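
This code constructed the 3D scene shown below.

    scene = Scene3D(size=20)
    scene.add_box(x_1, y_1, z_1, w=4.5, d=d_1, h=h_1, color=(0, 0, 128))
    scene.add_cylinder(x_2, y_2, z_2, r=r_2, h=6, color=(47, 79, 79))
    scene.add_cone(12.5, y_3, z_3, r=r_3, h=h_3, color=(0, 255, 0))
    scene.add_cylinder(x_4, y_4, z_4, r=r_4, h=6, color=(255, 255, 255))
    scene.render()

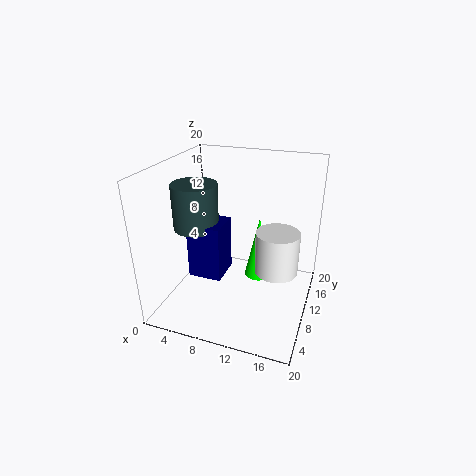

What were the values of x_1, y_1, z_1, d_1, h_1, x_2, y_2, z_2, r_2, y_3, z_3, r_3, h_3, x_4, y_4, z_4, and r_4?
x_1 = 4.5; y_1 = 5.5; z_1 = 5.5; d_1 = 4.5; h_1 = 7.5; x_2 = 5; y_2 = 7.5; z_2 = 12; r_2 = 3; y_3 = 12; z_3 = 3.5; r_3 = 2; h_3 = 9; x_4 = 15.5; y_4 = 10.5; z_4 = 5.5; r_4 = 3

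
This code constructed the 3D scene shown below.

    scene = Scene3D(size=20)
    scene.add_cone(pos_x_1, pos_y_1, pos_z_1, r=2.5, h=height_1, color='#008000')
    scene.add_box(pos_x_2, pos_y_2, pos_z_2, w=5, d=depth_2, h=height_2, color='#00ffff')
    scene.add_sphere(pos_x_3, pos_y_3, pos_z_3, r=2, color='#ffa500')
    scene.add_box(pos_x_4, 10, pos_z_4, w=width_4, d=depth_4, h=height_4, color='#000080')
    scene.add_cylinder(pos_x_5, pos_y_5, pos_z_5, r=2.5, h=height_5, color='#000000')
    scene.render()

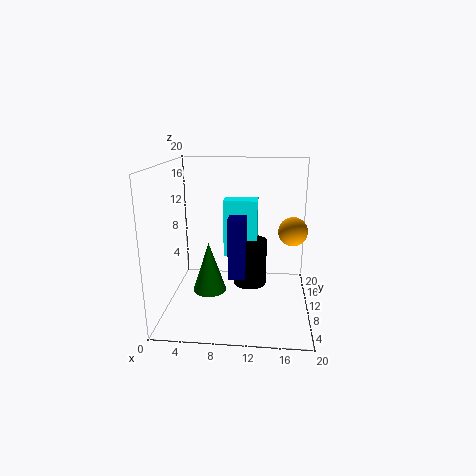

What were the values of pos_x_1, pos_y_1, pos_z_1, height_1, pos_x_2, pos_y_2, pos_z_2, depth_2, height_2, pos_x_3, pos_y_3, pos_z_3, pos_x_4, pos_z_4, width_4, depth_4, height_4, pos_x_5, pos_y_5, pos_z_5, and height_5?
pos_x_1 = 5.5
pos_y_1 = 11.5
pos_z_1 = 1
height_1 = 7.5
pos_x_2 = 7.5
pos_y_2 = 13
pos_z_2 = 6
depth_2 = 3
height_2 = 8.5
pos_x_3 = 17.5
pos_y_3 = 10.5
pos_z_3 = 11
pos_x_4 = 8.5
pos_z_4 = 3.5
width_4 = 2.5
depth_4 = 3
height_4 = 9
pos_x_5 = 11.5
pos_y_5 = 13.5
pos_z_5 = 1.5
height_5 = 7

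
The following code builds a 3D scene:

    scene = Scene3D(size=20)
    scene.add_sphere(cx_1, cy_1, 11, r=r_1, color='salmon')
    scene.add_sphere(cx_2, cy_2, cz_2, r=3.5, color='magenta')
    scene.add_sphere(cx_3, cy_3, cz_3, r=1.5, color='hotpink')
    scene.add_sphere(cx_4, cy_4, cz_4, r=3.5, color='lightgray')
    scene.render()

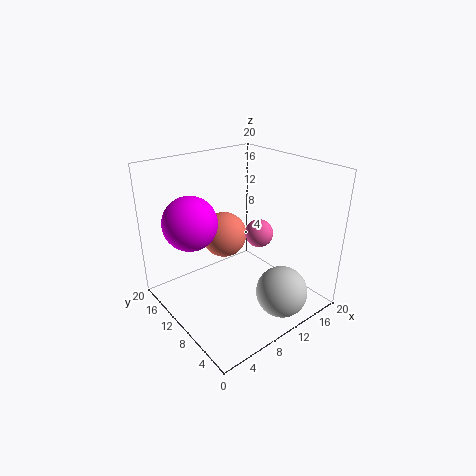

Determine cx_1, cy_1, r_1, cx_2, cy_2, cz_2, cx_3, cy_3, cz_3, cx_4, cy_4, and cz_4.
cx_1 = 8; cy_1 = 10.5; r_1 = 3; cx_2 = 3.5; cy_2 = 11.5; cz_2 = 13.5; cx_3 = 6.5; cy_3 = 2; cz_3 = 15; cx_4 = 12.5; cy_4 = 3.5; cz_4 = 3.5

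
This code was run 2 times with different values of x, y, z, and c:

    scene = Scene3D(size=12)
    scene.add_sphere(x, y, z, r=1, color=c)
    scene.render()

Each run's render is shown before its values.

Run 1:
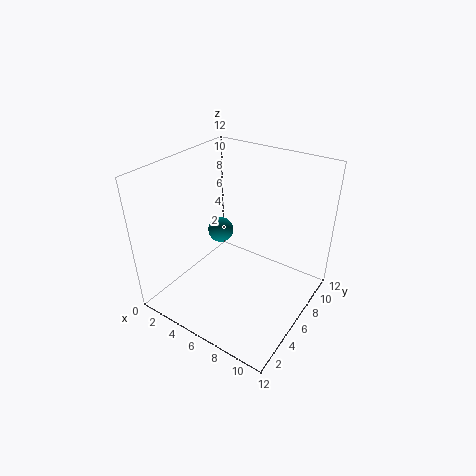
x = 5
y = 5
z = 7
c = 'teal'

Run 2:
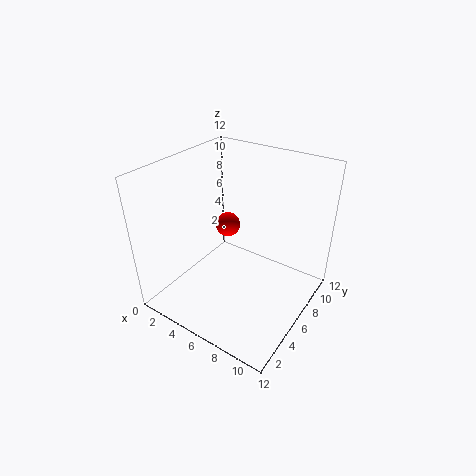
x = 5
y = 6
z = 7
c = 'red'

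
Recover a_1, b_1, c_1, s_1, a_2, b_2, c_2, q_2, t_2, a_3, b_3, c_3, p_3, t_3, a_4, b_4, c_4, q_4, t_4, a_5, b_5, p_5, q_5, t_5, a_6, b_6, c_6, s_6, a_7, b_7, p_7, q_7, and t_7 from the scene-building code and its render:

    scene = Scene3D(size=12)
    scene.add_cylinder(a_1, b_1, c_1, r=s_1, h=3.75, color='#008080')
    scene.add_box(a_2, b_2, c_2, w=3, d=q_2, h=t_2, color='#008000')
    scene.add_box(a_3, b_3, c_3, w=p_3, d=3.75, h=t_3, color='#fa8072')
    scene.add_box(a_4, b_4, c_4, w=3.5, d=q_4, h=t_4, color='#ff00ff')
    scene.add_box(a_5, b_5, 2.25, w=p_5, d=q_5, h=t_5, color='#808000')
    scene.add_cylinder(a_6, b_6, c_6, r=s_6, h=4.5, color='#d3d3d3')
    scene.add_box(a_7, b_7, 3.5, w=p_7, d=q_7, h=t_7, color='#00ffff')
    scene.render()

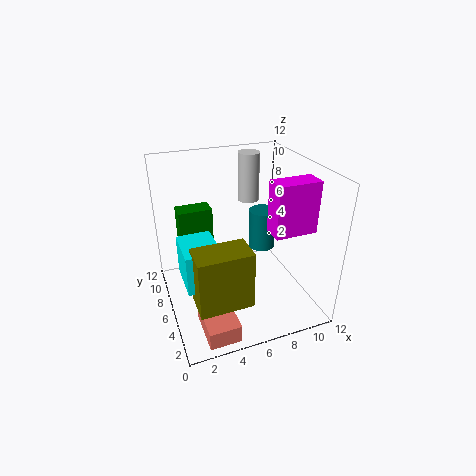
a_1 = 9.5
b_1 = 8.75
c_1 = 3
s_1 = 1.25
a_2 = 1.75
b_2 = 9
c_2 = 4.25
q_2 = 1.75
t_2 = 3.25
a_3 = 1.75
b_3 = 0.5
c_3 = 0.25
p_3 = 2.5
t_3 = 1.5
a_4 = 8
b_4 = 3
c_4 = 7
q_4 = 1.75
t_4 = 4.25
a_5 = 1.5
b_5 = 1.75
p_5 = 4.25
q_5 = 2.5
t_5 = 4.75
a_6 = 8.75
b_6 = 10.5
c_6 = 7.25
s_6 = 1
a_7 = 1
b_7 = 3.25
p_7 = 2.75
q_7 = 3.5
t_7 = 3.25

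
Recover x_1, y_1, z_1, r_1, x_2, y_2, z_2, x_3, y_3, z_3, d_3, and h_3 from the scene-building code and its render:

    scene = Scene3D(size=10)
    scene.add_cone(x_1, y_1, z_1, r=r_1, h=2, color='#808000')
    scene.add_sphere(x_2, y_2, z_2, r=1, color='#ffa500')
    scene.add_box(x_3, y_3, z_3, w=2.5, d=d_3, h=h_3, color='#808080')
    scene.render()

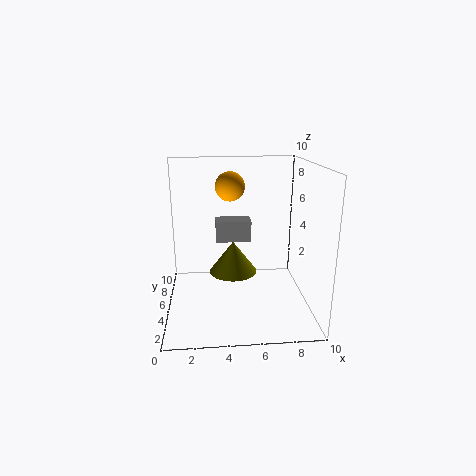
x_1 = 4.5
y_1 = 3
z_1 = 3.5
r_1 = 1.5
x_2 = 4.5
y_2 = 5.5
z_2 = 8.5
x_3 = 3.5
y_3 = 5.5
z_3 = 4.5
d_3 = 1.5
h_3 = 1.5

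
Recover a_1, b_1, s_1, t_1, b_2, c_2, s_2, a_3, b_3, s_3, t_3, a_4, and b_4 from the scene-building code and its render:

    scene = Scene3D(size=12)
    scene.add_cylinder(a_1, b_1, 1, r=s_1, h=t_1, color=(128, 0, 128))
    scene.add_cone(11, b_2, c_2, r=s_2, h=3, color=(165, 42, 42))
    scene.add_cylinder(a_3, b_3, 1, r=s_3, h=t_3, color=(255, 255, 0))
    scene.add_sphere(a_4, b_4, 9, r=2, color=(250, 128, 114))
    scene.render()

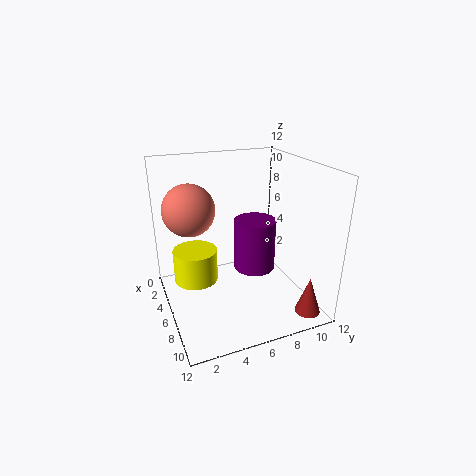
a_1 = 3
b_1 = 9
s_1 = 2
t_1 = 5
b_2 = 10
c_2 = 1
s_2 = 1
a_3 = 3
b_3 = 3
s_3 = 2
t_3 = 3
a_4 = 6
b_4 = 2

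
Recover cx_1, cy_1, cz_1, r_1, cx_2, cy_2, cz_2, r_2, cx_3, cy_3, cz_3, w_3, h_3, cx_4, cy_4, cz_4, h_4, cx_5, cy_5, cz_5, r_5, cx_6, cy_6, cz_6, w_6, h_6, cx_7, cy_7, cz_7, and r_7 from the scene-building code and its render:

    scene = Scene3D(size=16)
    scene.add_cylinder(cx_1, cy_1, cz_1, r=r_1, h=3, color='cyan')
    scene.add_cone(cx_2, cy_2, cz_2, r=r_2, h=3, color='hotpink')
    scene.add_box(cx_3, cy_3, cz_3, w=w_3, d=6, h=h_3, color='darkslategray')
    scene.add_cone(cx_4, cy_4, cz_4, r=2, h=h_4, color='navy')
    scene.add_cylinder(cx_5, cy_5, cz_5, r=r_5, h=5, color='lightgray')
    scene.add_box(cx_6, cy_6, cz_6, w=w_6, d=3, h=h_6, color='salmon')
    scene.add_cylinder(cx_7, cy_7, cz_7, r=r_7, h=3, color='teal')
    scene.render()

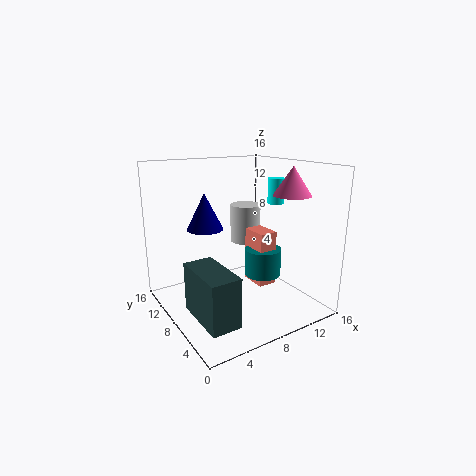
cx_1 = 14, cy_1 = 9, cz_1 = 11, r_1 = 1, cx_2 = 12, cy_2 = 4, cz_2 = 13, r_2 = 2, cx_3 = 1, cy_3 = 1, cz_3 = 2, w_3 = 3, h_3 = 5, cx_4 = 5, cy_4 = 10, cz_4 = 9, h_4 = 4, cx_5 = 13, cy_5 = 14, cz_5 = 5, r_5 = 2, cx_6 = 9, cy_6 = 5, cz_6 = 3, w_6 = 2, h_6 = 6, cx_7 = 10, cy_7 = 6, cz_7 = 4, r_7 = 2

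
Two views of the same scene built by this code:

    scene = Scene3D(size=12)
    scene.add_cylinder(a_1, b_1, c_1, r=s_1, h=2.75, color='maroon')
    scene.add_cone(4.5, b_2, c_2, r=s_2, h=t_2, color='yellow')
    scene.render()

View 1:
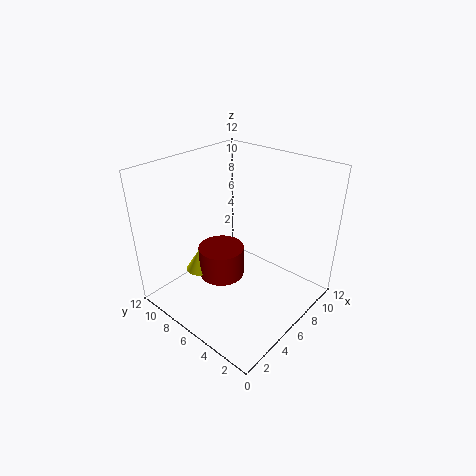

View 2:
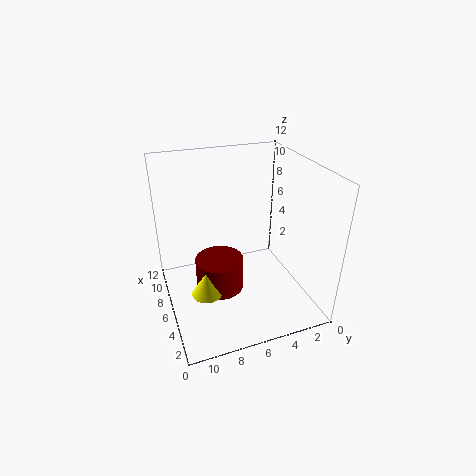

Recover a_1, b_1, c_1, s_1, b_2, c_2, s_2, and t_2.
a_1 = 5.75
b_1 = 7.75
c_1 = 1.75
s_1 = 2
b_2 = 9.25
c_2 = 2.25
s_2 = 1.25
t_2 = 2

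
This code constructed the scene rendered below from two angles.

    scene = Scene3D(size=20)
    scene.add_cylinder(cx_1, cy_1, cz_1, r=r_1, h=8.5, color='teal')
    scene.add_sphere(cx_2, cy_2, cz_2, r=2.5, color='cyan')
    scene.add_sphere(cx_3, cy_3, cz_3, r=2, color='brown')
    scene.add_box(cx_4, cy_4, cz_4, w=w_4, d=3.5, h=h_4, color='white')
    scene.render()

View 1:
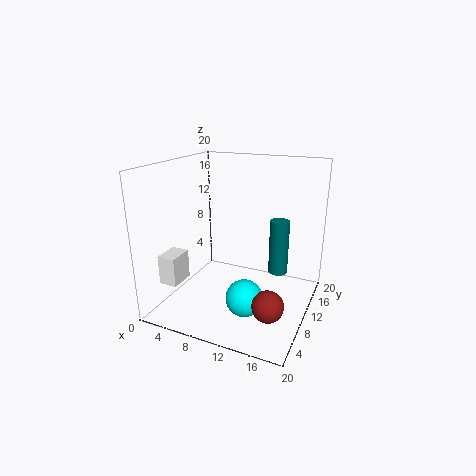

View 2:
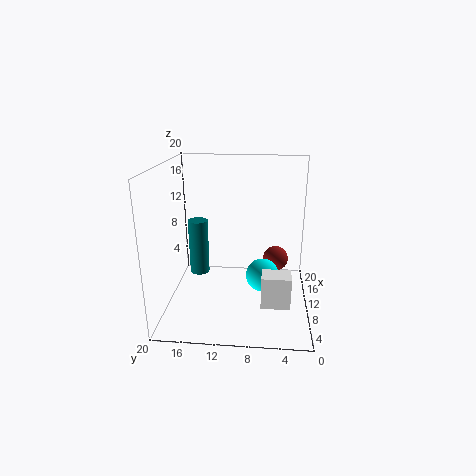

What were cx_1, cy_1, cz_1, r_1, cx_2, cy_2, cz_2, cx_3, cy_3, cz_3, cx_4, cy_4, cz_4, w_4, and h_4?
cx_1 = 14, cy_1 = 16.5, cz_1 = 2.5, r_1 = 1.5, cx_2 = 12.5, cy_2 = 6.5, cz_2 = 3, cx_3 = 16.5, cy_3 = 4.5, cz_3 = 4, cx_4 = 1.5, cy_4 = 3, cz_4 = 4.5, w_4 = 2.5, h_4 = 4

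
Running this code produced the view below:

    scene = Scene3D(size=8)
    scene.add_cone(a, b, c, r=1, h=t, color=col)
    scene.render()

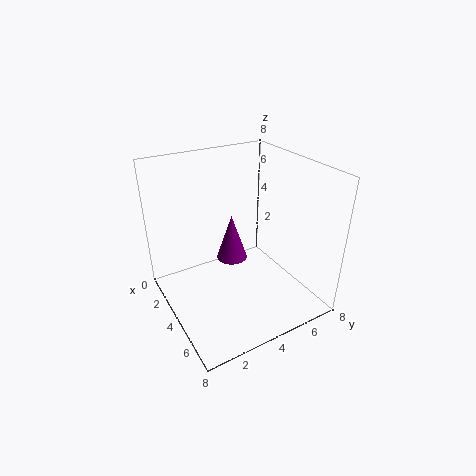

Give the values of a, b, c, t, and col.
a = 1.5; b = 5; c = 1; t = 3; col = 'purple'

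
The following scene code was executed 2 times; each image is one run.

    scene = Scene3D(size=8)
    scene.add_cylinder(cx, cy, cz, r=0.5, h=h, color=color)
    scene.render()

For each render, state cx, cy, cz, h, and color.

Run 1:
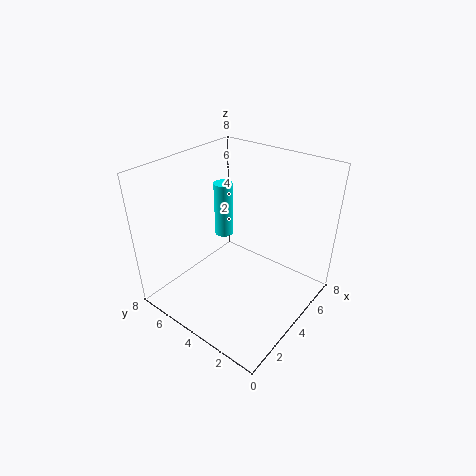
cx = 4
cy = 5
cz = 4
h = 3
color = 'cyan'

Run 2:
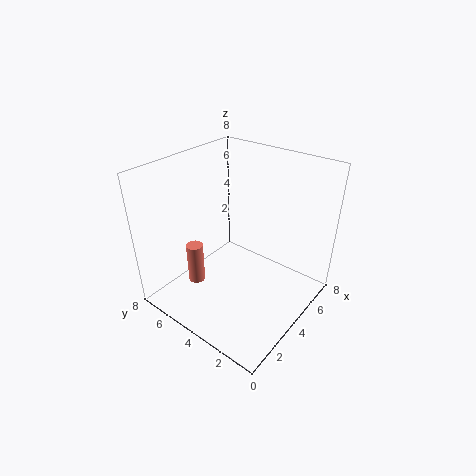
cx = 3
cy = 6.5
cz = 0.5
h = 2.5
color = 'salmon'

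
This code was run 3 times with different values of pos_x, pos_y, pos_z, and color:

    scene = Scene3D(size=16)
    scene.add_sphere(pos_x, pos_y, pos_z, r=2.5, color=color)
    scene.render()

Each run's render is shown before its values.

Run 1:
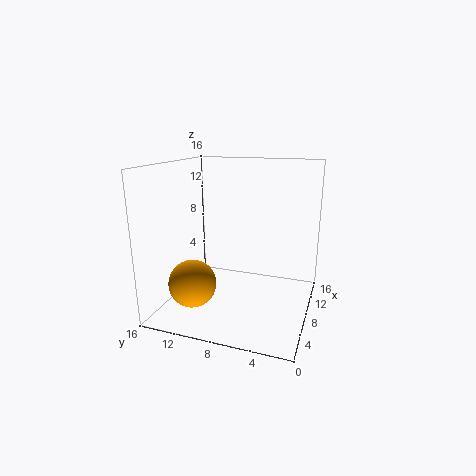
pos_x = 3.5; pos_y = 11.5; pos_z = 4; color = 'orange'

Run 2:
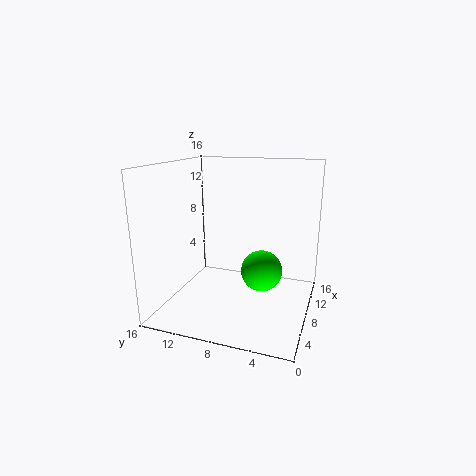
pos_x = 11; pos_y = 6; pos_z = 3; color = 'lime'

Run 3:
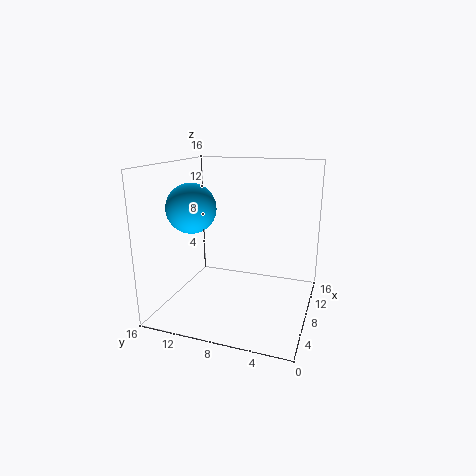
pos_x = 4; pos_y = 11.5; pos_z = 12; color = 'deepskyblue'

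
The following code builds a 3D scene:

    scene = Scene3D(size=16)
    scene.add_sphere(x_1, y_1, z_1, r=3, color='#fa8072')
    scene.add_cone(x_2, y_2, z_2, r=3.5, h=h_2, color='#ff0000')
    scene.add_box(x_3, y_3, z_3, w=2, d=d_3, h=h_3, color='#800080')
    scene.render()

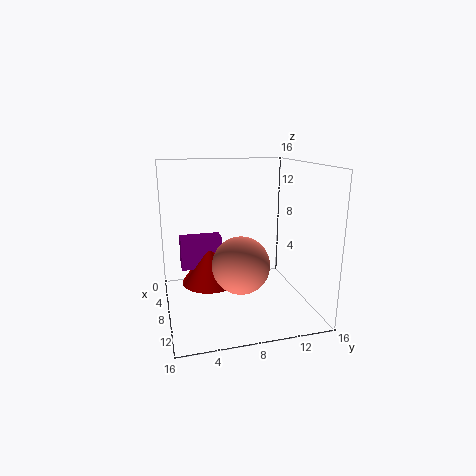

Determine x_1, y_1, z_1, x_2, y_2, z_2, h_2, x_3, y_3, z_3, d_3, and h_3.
x_1 = 11; y_1 = 7.5; z_1 = 6; x_2 = 3.5; y_2 = 5.5; z_2 = 1; h_2 = 5; x_3 = 2; y_3 = 2; z_3 = 3; d_3 = 5; h_3 = 4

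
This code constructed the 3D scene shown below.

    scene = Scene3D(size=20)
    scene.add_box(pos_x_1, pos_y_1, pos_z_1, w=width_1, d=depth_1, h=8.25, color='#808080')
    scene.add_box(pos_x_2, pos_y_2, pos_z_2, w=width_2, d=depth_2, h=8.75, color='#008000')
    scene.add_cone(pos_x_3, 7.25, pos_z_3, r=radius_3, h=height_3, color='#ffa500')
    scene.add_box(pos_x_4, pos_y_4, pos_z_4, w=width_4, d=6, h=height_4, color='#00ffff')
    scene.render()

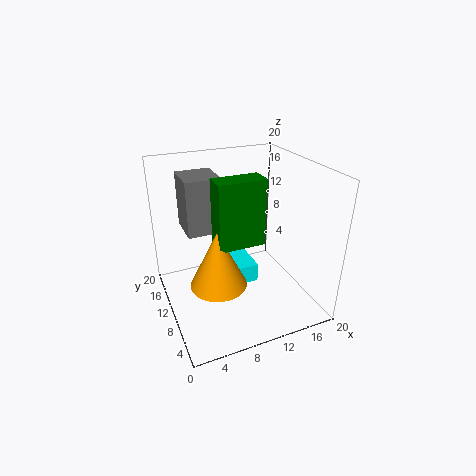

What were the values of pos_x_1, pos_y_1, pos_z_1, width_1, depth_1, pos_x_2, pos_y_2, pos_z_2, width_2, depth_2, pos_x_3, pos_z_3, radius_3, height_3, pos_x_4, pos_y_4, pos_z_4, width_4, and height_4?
pos_x_1 = 4, pos_y_1 = 13.75, pos_z_1 = 9.25, width_1 = 5.25, depth_1 = 5.75, pos_x_2 = 6, pos_y_2 = 6.25, pos_z_2 = 10.5, width_2 = 6.25, depth_2 = 3, pos_x_3 = 6, pos_z_3 = 5.25, radius_3 = 3.75, height_3 = 7.75, pos_x_4 = 8.5, pos_y_4 = 9, pos_z_4 = 2.75, width_4 = 4.25, height_4 = 2.75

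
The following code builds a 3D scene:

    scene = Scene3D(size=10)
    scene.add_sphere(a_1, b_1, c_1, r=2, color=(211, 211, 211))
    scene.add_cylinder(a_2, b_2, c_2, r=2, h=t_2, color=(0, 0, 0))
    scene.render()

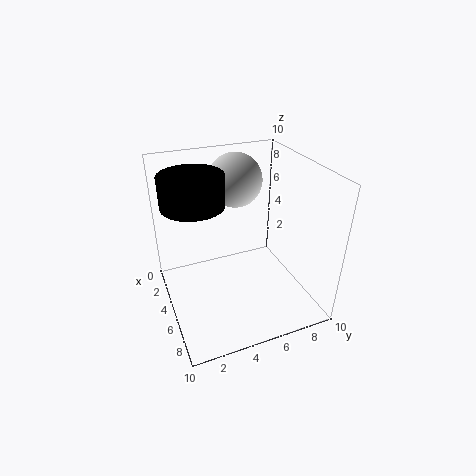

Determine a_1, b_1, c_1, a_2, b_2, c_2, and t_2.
a_1 = 2; b_1 = 6; c_1 = 8; a_2 = 5; b_2 = 2; c_2 = 8; t_2 = 2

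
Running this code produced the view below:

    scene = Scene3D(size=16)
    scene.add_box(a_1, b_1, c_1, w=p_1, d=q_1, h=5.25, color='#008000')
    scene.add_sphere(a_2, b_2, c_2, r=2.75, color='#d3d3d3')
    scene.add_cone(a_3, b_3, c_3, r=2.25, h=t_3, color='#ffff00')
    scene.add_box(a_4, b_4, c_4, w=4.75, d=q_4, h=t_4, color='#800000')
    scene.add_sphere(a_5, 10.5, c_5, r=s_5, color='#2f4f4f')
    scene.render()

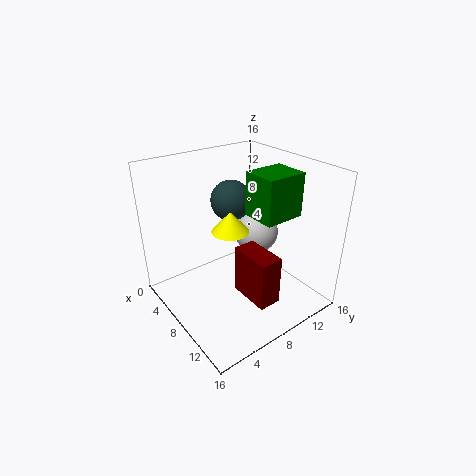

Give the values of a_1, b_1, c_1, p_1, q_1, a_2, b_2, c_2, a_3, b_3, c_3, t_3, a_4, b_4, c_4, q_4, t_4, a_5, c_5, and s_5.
a_1 = 5.75, b_1 = 10.75, c_1 = 9.25, p_1 = 4.25, q_1 = 5, a_2 = 5.25, b_2 = 13, c_2 = 6, a_3 = 5.5, b_3 = 8.75, c_3 = 7.5, t_3 = 2.5, a_4 = 8.75, b_4 = 7, c_4 = 2, q_4 = 2.5, t_4 = 5.5, a_5 = 3.25, c_5 = 10.25, s_5 = 2.5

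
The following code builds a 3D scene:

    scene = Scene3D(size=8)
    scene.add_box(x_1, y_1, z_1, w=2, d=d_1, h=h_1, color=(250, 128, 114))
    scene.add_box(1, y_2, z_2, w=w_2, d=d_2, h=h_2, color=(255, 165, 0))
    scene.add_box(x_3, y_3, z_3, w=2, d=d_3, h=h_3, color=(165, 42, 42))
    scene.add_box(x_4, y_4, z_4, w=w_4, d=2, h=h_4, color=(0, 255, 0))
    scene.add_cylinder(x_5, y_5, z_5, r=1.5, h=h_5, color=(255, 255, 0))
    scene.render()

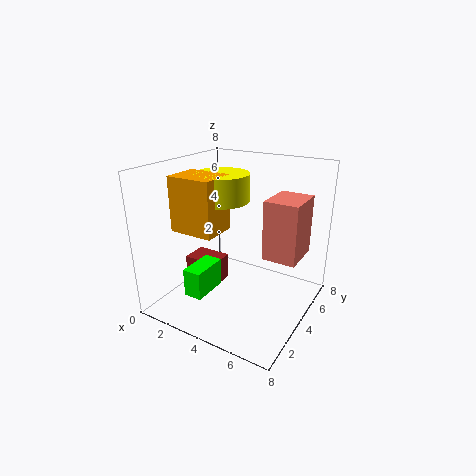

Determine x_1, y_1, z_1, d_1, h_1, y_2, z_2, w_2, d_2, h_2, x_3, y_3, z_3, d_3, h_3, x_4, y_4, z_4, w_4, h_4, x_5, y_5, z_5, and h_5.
x_1 = 5; y_1 = 5; z_1 = 2.5; d_1 = 2.5; h_1 = 3.5; y_2 = 2; z_2 = 4.5; w_2 = 2.5; d_2 = 2; h_2 = 3; x_3 = 1; y_3 = 3; z_3 = 1; d_3 = 1.5; h_3 = 1.5; x_4 = 2.5; y_4 = 1; z_4 = 1.5; w_4 = 1; h_4 = 1.5; x_5 = 3; y_5 = 4; z_5 = 6; h_5 = 1.5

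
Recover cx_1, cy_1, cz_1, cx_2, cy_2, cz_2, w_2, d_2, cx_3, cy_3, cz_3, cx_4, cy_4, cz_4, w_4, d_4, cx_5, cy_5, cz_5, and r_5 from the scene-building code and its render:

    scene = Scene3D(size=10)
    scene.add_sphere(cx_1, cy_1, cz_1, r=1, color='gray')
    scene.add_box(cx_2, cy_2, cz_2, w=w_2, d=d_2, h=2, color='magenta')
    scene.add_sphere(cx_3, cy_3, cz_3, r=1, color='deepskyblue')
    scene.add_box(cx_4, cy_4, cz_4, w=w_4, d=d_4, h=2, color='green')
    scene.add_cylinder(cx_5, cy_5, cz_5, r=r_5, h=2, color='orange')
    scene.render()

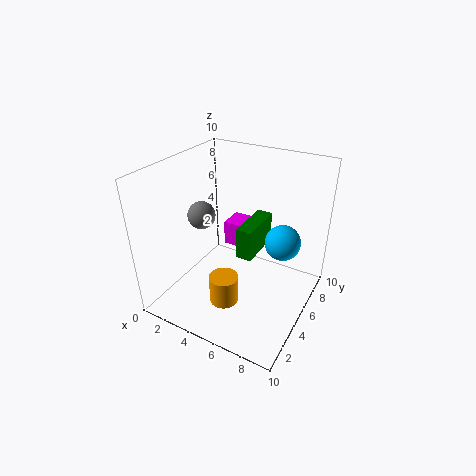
cx_1 = 2
cy_1 = 5
cz_1 = 6
cx_2 = 2
cy_2 = 8
cz_2 = 2
w_2 = 2
d_2 = 2
cx_3 = 9
cy_3 = 3
cz_3 = 7
cx_4 = 6
cy_4 = 3
cz_4 = 5
w_4 = 1
d_4 = 3
cx_5 = 5
cy_5 = 3
cz_5 = 1
r_5 = 1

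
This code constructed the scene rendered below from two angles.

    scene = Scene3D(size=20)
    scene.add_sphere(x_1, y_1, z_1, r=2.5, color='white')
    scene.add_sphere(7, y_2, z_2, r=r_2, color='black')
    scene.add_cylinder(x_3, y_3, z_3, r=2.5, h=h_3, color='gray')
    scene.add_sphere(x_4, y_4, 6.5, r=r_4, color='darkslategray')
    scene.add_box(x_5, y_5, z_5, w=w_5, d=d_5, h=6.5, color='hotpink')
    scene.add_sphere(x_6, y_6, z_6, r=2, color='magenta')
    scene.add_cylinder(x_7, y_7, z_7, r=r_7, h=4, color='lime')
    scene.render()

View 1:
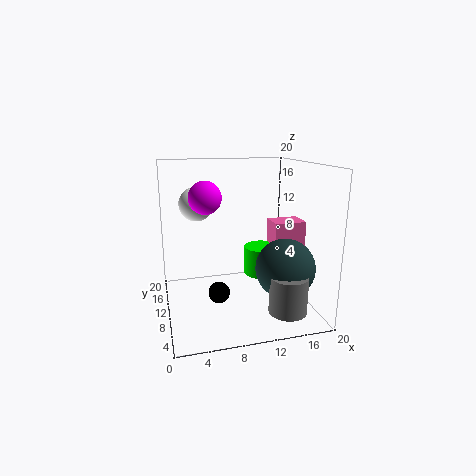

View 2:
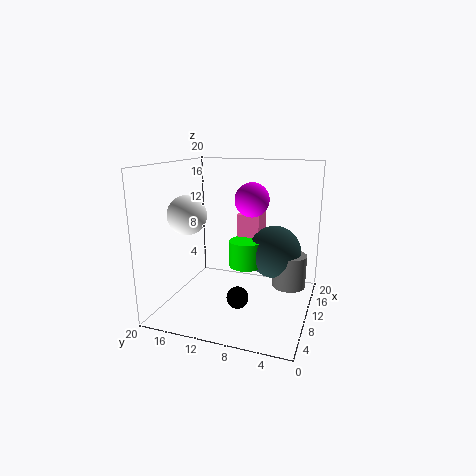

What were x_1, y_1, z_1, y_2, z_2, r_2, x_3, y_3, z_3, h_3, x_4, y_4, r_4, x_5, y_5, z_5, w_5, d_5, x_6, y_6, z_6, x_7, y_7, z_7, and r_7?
x_1 = 5, y_1 = 15, z_1 = 14, y_2 = 9, z_2 = 2.5, r_2 = 1.5, x_3 = 15, y_3 = 3.5, z_3 = 1.5, h_3 = 5, x_4 = 15.5, y_4 = 6, r_4 = 4, x_5 = 15, y_5 = 8.5, z_5 = 5.5, w_5 = 4.5, d_5 = 3.5, x_6 = 5, y_6 = 6.5, z_6 = 16.5, x_7 = 13.5, y_7 = 10, z_7 = 4.5, r_7 = 2.5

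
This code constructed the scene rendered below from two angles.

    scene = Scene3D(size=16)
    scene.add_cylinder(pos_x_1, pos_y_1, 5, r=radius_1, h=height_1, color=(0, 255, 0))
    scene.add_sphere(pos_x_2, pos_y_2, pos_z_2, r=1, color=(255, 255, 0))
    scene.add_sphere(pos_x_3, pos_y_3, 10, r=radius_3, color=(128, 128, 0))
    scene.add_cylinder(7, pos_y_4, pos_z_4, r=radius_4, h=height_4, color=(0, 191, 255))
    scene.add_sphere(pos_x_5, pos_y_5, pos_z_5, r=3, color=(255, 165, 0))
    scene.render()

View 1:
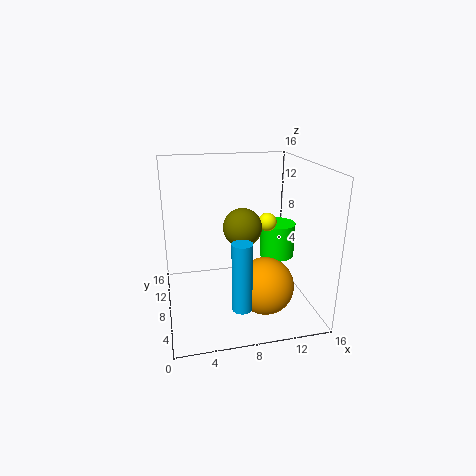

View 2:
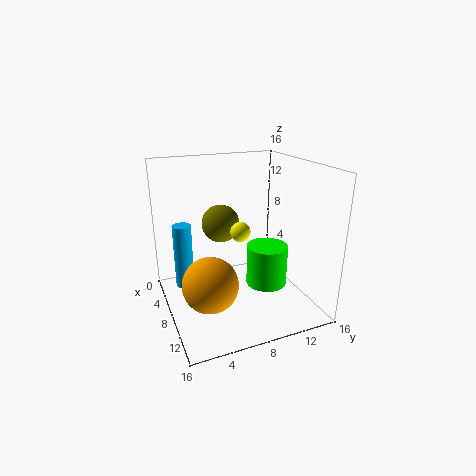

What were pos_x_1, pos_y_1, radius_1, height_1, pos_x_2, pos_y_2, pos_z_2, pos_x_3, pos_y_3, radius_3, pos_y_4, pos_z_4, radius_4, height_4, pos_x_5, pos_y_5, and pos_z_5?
pos_x_1 = 13, pos_y_1 = 9, radius_1 = 2, height_1 = 4, pos_x_2 = 11, pos_y_2 = 7, pos_z_2 = 10, pos_x_3 = 8, pos_y_3 = 6, radius_3 = 2, pos_y_4 = 2, pos_z_4 = 3, radius_4 = 1, height_4 = 7, pos_x_5 = 10, pos_y_5 = 4, pos_z_5 = 4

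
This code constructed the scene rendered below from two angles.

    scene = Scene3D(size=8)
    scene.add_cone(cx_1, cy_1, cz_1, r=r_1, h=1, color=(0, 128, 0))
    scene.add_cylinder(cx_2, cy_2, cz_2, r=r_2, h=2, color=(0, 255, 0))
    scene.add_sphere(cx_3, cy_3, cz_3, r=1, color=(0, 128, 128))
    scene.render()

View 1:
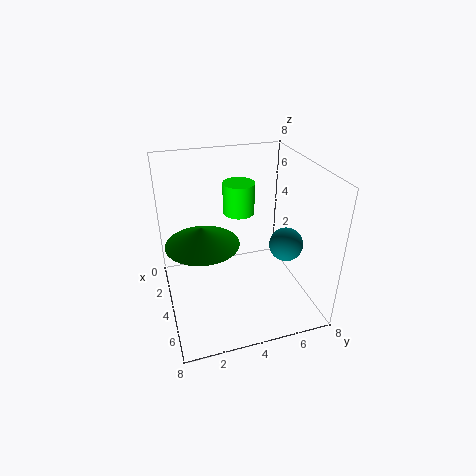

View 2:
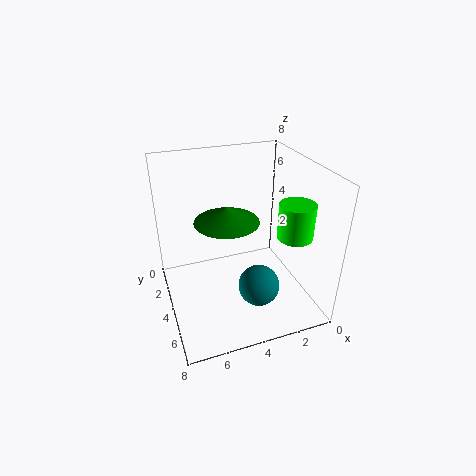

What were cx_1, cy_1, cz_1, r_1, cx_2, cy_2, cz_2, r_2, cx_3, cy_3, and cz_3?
cx_1 = 4, cy_1 = 2, cz_1 = 4, r_1 = 2, cx_2 = 1, cy_2 = 5, cz_2 = 4, r_2 = 1, cx_3 = 4, cy_3 = 7, cz_3 = 3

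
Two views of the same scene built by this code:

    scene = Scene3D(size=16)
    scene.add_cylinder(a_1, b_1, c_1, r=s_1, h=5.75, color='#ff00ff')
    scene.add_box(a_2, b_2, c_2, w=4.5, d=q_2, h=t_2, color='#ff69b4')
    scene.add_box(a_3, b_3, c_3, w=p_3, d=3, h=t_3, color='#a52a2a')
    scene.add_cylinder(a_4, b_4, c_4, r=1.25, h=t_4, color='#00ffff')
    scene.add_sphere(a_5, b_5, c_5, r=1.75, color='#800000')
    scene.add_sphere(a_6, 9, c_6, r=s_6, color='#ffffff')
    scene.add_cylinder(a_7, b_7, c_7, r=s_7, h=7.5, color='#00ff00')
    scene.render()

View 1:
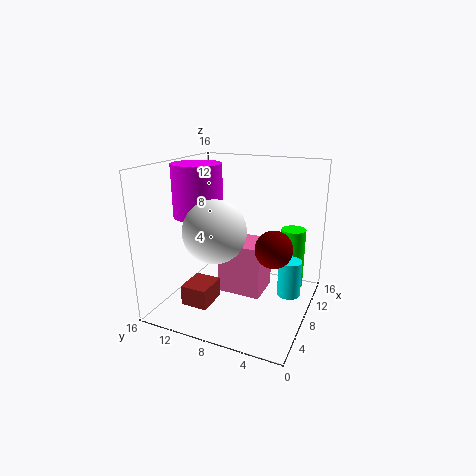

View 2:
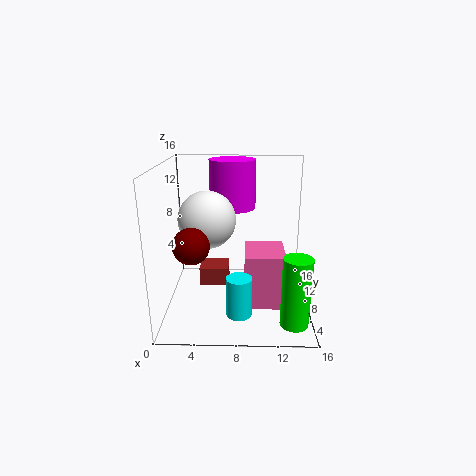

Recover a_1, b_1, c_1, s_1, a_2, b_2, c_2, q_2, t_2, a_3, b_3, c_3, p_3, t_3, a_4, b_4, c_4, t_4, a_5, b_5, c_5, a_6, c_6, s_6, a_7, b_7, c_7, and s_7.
a_1 = 7.25, b_1 = 12.5, c_1 = 10.25, s_1 = 2.75, a_2 = 8.75, b_2 = 5.75, c_2 = 0.25, q_2 = 5.25, t_2 = 6.25, a_3 = 3.25, b_3 = 9.75, c_3 = 1, p_3 = 3.5, t_3 = 2.25, a_4 = 8.25, b_4 = 2, c_4 = 2.25, t_4 = 4, a_5 = 3.75, b_5 = 2.5, c_5 = 9.25, a_6 = 4.5, c_6 = 9.75, s_6 = 3.25, a_7 = 14, b_7 = 3.25, c_7 = 0.25, s_7 = 1.5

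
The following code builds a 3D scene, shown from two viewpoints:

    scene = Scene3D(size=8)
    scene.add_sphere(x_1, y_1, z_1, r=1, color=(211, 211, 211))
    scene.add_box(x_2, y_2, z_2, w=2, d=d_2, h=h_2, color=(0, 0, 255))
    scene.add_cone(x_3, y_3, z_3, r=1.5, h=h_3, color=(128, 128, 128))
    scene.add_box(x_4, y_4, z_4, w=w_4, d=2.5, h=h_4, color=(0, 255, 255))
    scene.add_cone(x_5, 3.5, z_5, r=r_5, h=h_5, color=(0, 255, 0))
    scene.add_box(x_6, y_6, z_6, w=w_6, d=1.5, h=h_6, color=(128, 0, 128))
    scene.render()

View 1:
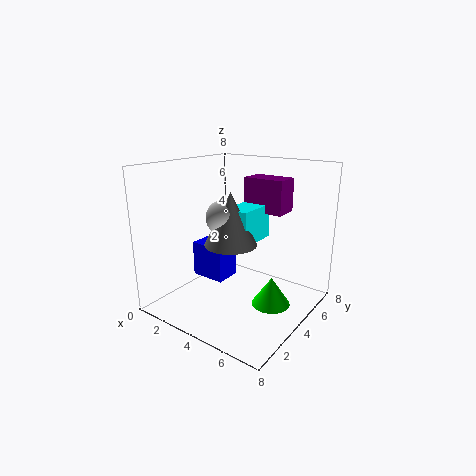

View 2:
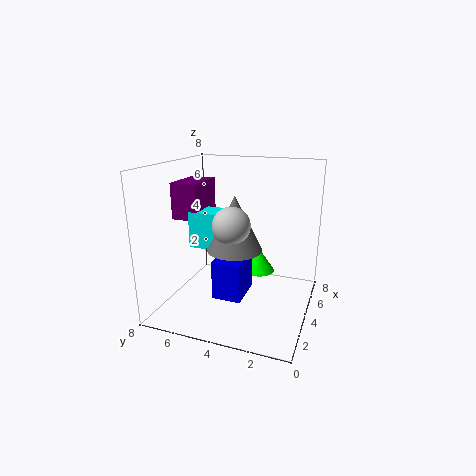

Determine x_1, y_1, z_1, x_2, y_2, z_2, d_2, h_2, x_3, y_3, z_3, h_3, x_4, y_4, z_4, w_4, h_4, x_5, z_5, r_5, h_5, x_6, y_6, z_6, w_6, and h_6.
x_1 = 3
y_1 = 4
z_1 = 5
x_2 = 1.5
y_2 = 3
z_2 = 1.5
d_2 = 1.5
h_2 = 2
x_3 = 3.5
y_3 = 4
z_3 = 3.5
h_3 = 3
x_4 = 3
y_4 = 4
z_4 = 3.5
w_4 = 1.5
h_4 = 2
x_5 = 6.5
z_5 = 1
r_5 = 1
h_5 = 1.5
x_6 = 3
y_6 = 6
z_6 = 5
w_6 = 2.5
h_6 = 2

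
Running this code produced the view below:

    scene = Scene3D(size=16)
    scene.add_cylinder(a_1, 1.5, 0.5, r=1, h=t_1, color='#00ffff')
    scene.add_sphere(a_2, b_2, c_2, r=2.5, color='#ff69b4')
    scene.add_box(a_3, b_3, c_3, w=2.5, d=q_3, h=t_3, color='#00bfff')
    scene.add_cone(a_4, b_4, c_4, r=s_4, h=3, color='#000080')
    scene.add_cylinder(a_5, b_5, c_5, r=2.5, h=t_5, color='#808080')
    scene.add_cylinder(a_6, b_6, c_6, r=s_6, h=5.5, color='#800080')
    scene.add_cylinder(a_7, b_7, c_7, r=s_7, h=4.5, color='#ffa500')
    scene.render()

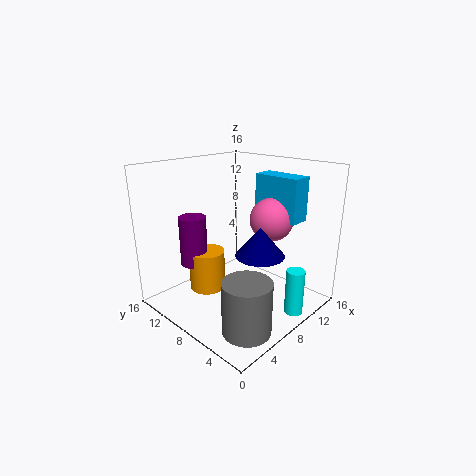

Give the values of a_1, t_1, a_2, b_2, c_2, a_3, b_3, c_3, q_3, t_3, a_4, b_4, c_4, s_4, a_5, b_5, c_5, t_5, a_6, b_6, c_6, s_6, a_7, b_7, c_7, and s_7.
a_1 = 10; t_1 = 5; a_2 = 12; b_2 = 6.5; c_2 = 9.5; a_3 = 12; b_3 = 3.5; c_3 = 9.5; q_3 = 5.5; t_3 = 5; a_4 = 7; b_4 = 4; c_4 = 7.5; s_4 = 2.5; a_5 = 4; b_5 = 3; c_5 = 0.5; t_5 = 5.5; a_6 = 4.5; b_6 = 11.5; c_6 = 5; s_6 = 1.5; a_7 = 5.5; b_7 = 10.5; c_7 = 2; s_7 = 2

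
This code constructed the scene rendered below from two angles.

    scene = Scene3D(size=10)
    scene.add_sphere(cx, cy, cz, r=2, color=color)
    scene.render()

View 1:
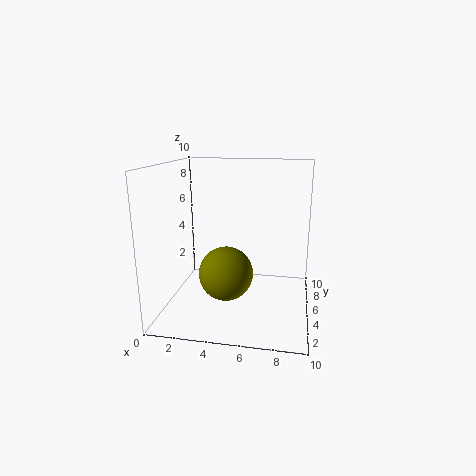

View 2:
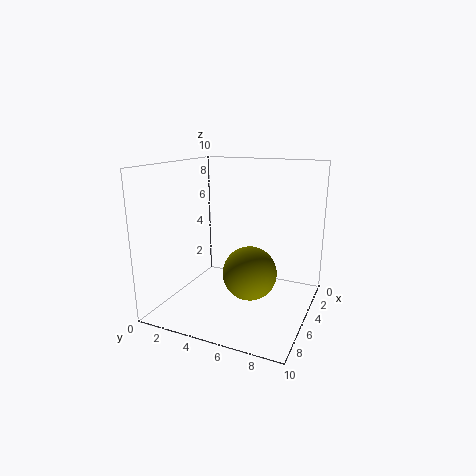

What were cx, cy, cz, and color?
cx = 4
cy = 5.5
cz = 2
color = 'olive'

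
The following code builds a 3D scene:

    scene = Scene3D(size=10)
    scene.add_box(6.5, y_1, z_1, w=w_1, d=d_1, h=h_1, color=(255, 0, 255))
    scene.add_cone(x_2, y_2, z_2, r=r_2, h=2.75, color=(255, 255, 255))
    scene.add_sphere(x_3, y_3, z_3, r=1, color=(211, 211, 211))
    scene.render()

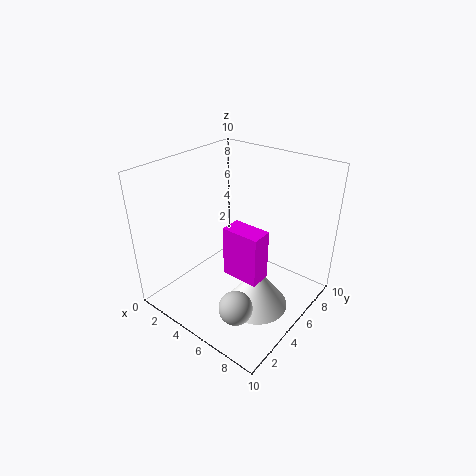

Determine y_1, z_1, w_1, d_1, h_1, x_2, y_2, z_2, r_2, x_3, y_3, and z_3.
y_1 = 1.75, z_1 = 4.75, w_1 = 2.25, d_1 = 1.25, h_1 = 3, x_2 = 7.75, y_2 = 3.5, z_2 = 1.75, r_2 = 2, x_3 = 8, y_3 = 1, z_3 = 3.25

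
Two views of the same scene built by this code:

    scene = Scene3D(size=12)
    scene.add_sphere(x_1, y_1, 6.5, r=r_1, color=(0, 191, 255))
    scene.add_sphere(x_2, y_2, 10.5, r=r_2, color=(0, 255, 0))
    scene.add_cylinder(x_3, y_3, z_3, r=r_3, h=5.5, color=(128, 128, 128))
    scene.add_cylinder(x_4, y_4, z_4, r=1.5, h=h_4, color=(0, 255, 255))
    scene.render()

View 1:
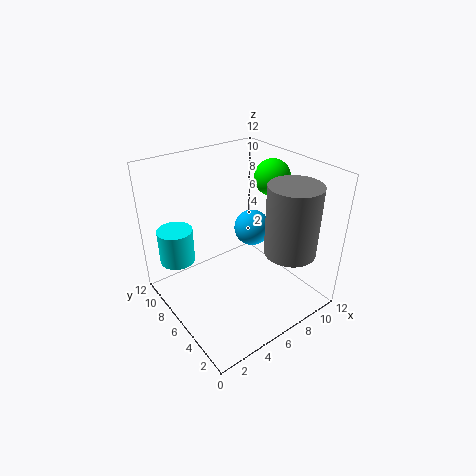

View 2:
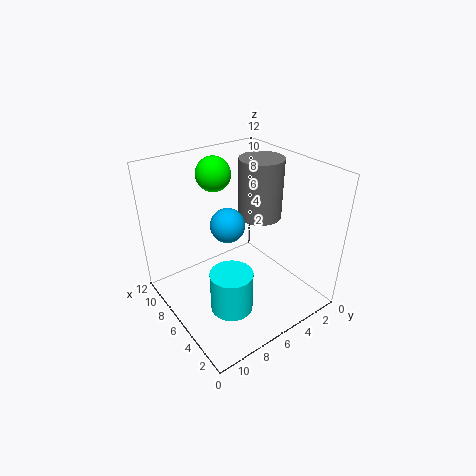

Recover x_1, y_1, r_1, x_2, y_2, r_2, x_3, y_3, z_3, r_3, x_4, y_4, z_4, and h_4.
x_1 = 7.5; y_1 = 6; r_1 = 1.5; x_2 = 9.5; y_2 = 6; r_2 = 1.5; x_3 = 8; y_3 = 2; z_3 = 6; r_3 = 2; x_4 = 2; y_4 = 9.5; z_4 = 3.5; h_4 = 3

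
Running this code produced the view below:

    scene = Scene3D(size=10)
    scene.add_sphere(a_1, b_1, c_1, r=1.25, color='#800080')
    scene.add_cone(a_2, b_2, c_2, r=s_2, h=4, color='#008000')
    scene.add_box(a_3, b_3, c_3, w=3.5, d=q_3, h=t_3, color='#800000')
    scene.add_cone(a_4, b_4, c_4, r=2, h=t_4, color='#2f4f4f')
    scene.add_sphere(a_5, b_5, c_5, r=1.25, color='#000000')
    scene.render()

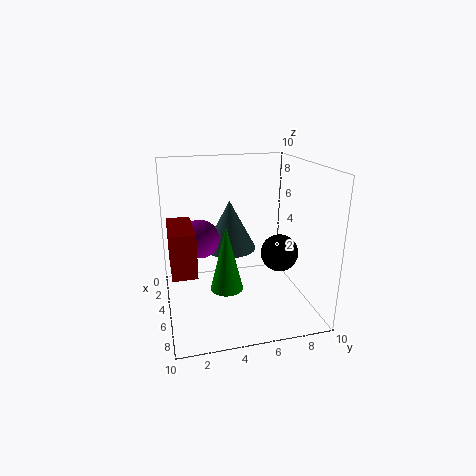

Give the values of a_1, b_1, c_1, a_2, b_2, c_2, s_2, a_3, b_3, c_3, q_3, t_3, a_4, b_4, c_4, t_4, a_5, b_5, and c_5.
a_1 = 5.75, b_1 = 2.25, c_1 = 5.5, a_2 = 8, b_2 = 3.5, c_2 = 3, s_2 = 1, a_3 = 4.75, b_3 = 0.25, c_3 = 4, q_3 = 1.5, t_3 = 2.75, a_4 = 2.5, b_4 = 5, c_4 = 3.25, t_4 = 3.75, a_5 = 6.5, b_5 = 7.5, c_5 = 4.25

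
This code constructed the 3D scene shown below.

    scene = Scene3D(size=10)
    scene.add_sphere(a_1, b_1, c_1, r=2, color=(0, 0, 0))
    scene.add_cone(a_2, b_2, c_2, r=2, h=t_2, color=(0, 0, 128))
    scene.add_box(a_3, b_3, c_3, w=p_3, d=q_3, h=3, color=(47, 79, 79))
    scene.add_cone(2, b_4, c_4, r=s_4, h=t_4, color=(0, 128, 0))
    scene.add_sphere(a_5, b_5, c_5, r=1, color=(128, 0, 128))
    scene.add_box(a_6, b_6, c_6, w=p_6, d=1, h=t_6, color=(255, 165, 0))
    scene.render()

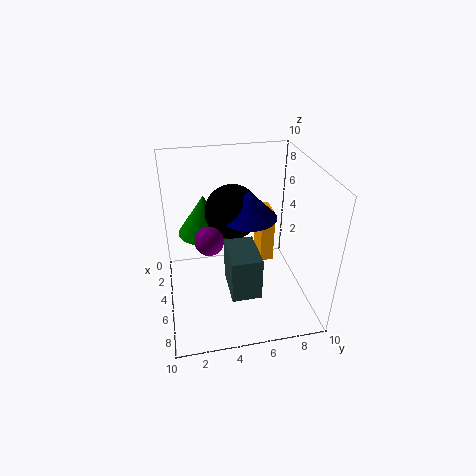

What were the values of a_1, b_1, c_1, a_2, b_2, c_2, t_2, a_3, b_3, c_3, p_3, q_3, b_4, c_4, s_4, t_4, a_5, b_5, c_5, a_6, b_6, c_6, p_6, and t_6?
a_1 = 3, b_1 = 5, c_1 = 6, a_2 = 4, b_2 = 6, c_2 = 6, t_2 = 2, a_3 = 5, b_3 = 4, c_3 = 2, p_3 = 3, q_3 = 2, b_4 = 3, c_4 = 4, s_4 = 2, t_4 = 3, a_5 = 5, b_5 = 3, c_5 = 5, a_6 = 2, b_6 = 7, c_6 = 2, p_6 = 2, t_6 = 4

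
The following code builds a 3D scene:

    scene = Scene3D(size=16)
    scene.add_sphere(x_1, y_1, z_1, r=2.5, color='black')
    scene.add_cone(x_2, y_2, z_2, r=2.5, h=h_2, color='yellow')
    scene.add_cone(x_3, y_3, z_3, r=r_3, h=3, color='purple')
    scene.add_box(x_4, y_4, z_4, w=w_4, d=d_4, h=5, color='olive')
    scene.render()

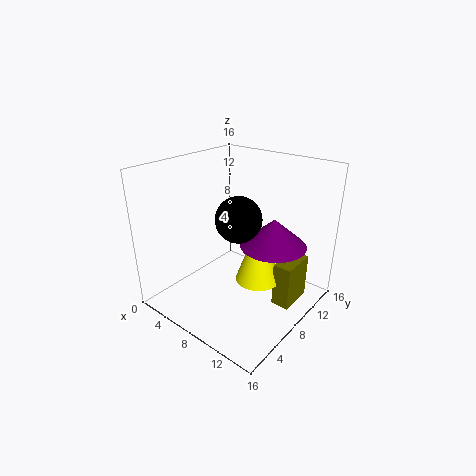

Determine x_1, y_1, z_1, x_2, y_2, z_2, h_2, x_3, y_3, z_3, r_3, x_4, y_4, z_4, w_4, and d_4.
x_1 = 8.5; y_1 = 7.5; z_1 = 10.5; x_2 = 10.5; y_2 = 8.5; z_2 = 3.5; h_2 = 7; x_3 = 12; y_3 = 9; z_3 = 8; r_3 = 3.5; x_4 = 12.5; y_4 = 8.5; z_4 = 1; w_4 = 2; d_4 = 4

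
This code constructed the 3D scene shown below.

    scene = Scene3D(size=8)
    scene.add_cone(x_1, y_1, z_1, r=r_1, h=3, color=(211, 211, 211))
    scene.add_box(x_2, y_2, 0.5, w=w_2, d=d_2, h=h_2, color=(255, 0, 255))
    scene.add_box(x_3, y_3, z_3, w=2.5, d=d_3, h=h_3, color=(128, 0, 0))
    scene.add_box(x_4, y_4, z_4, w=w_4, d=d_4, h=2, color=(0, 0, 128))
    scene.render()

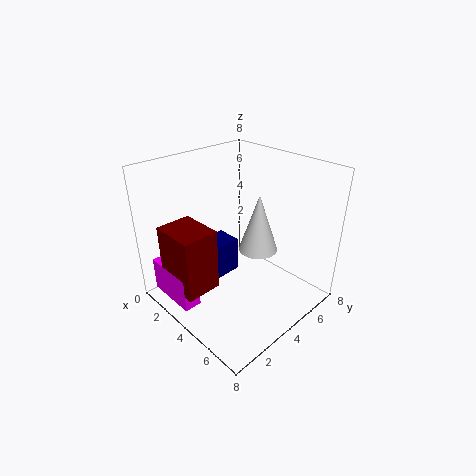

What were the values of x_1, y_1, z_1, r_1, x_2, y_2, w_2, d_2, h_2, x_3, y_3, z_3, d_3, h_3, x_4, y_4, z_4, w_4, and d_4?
x_1 = 5.5; y_1 = 4; z_1 = 4; r_1 = 1; x_2 = 0.5; y_2 = 0.5; w_2 = 3; d_2 = 1; h_2 = 2; x_3 = 1.5; y_3 = 0.5; z_3 = 1.5; d_3 = 2; h_3 = 3.5; x_4 = 2; y_4 = 2; z_4 = 1.5; w_4 = 1.5; d_4 = 2.5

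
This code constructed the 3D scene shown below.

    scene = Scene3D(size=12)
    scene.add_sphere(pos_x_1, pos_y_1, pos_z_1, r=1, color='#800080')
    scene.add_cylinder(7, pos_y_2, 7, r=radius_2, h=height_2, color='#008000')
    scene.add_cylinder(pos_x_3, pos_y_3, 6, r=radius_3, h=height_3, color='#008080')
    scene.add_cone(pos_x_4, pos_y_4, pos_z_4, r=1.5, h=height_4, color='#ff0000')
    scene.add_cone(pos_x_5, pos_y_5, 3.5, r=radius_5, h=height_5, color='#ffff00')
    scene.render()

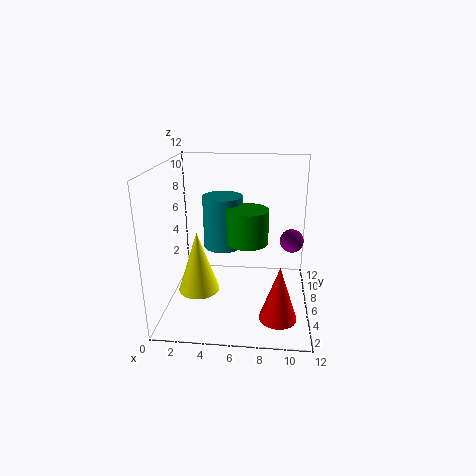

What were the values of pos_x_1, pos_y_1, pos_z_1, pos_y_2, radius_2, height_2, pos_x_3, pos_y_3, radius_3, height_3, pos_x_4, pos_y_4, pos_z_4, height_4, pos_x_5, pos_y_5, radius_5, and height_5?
pos_x_1 = 10.5, pos_y_1 = 7, pos_z_1 = 5.5, pos_y_2 = 3, radius_2 = 1.5, height_2 = 2.5, pos_x_3 = 5, pos_y_3 = 4.5, radius_3 = 1.5, height_3 = 4, pos_x_4 = 9.5, pos_y_4 = 3, pos_z_4 = 0.5, height_4 = 4.5, pos_x_5 = 3.5, pos_y_5 = 2, radius_5 = 1.5, height_5 = 4.5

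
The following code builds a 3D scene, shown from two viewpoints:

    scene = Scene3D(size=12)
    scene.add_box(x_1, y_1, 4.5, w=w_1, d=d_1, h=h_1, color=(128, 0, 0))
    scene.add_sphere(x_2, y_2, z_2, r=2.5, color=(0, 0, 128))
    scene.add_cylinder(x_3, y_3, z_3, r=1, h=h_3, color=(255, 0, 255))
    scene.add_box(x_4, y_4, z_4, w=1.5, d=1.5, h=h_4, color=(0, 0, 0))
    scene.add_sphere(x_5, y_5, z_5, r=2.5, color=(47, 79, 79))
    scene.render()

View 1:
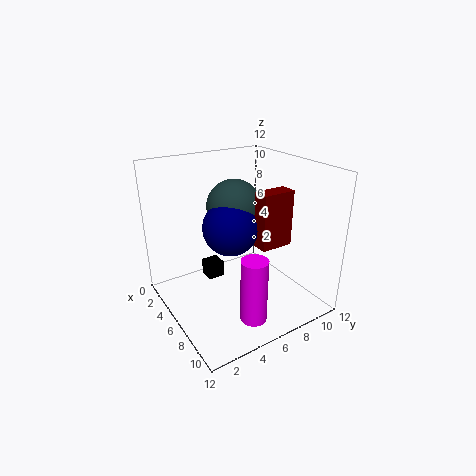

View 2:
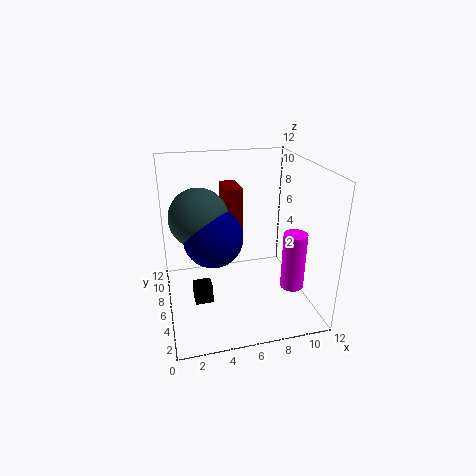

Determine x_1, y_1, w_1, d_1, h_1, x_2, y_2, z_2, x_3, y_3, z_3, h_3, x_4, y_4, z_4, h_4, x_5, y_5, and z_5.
x_1 = 5.5
y_1 = 8
w_1 = 1.5
d_1 = 3
h_1 = 5
x_2 = 4
y_2 = 6.5
z_2 = 6
x_3 = 10.5
y_3 = 4.5
z_3 = 1.5
h_3 = 5
x_4 = 2
y_4 = 4.5
z_4 = 1
h_4 = 1.5
x_5 = 3
y_5 = 7.5
z_5 = 7.5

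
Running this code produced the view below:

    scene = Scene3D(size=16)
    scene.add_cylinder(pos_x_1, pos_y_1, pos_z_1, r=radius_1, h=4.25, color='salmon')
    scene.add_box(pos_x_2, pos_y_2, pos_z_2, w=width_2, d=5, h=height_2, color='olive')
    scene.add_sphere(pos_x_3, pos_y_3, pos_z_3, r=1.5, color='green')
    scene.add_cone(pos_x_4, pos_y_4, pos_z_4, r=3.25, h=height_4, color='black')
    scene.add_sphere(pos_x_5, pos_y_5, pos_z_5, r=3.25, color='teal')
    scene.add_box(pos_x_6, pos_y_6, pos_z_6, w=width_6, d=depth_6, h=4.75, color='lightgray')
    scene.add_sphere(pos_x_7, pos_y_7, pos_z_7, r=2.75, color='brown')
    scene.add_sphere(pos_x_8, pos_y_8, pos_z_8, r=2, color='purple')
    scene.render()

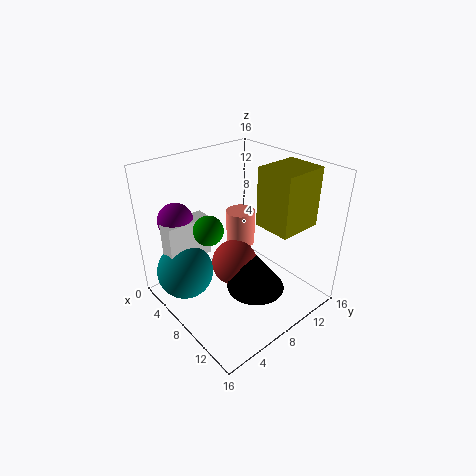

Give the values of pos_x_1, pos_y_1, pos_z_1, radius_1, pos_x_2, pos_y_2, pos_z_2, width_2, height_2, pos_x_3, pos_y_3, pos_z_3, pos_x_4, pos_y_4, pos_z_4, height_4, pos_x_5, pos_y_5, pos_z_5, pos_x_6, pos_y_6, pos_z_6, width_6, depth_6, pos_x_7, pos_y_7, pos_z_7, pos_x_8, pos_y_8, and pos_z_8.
pos_x_1 = 5; pos_y_1 = 11; pos_z_1 = 5; radius_1 = 1.75; pos_x_2 = 9; pos_y_2 = 9.75; pos_z_2 = 9.5; width_2 = 4.25; height_2 = 6.5; pos_x_3 = 8.5; pos_y_3 = 3.75; pos_z_3 = 10.75; pos_x_4 = 10.5; pos_y_4 = 8.5; pos_z_4 = 2.5; height_4 = 4.25; pos_x_5 = 4; pos_y_5 = 3.25; pos_z_5 = 3.5; pos_x_6 = 2.5; pos_y_6 = 1.5; pos_z_6 = 5; width_6 = 2; depth_6 = 5.25; pos_x_7 = 6.5; pos_y_7 = 8.75; pos_z_7 = 3.5; pos_x_8 = 2.5; pos_y_8 = 3.5; pos_z_8 = 9.5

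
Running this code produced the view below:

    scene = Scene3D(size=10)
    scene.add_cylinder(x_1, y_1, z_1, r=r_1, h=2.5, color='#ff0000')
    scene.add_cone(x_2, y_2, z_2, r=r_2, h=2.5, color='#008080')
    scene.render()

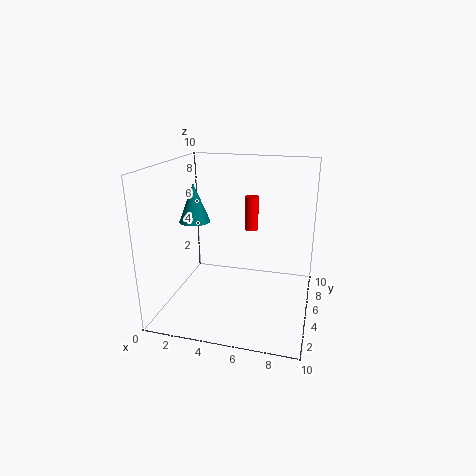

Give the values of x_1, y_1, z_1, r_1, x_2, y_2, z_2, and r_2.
x_1 = 5.5; y_1 = 7; z_1 = 5; r_1 = 0.5; x_2 = 2.5; y_2 = 3.5; z_2 = 6.5; r_2 = 1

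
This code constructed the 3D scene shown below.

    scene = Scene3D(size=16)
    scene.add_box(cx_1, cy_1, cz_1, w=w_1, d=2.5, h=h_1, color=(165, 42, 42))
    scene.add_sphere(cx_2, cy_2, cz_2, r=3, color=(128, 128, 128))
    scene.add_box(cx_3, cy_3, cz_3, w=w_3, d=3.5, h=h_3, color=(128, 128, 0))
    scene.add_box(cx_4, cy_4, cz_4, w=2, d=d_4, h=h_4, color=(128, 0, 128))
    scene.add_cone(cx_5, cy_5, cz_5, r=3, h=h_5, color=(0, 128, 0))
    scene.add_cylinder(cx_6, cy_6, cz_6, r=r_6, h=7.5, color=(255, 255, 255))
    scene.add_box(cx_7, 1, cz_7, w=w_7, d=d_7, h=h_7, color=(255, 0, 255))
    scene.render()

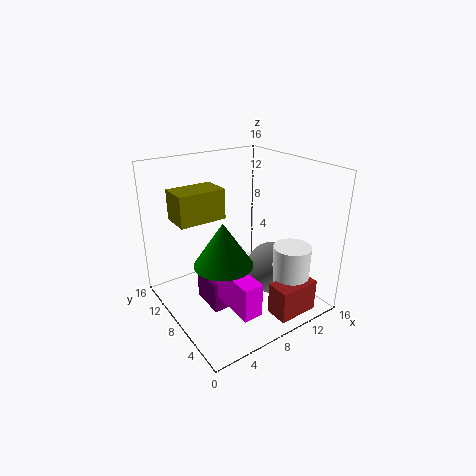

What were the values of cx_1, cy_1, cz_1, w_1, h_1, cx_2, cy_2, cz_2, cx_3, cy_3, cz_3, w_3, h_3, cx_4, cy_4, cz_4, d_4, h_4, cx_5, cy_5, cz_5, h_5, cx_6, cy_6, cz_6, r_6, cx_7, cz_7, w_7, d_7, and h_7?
cx_1 = 8.5, cy_1 = 0.5, cz_1 = 1, w_1 = 4.5, h_1 = 3.5, cx_2 = 11.5, cy_2 = 6, cz_2 = 4, cx_3 = 2.5, cy_3 = 10.5, cz_3 = 9.5, w_3 = 5.5, h_3 = 3.5, cx_4 = 4, cy_4 = 6.5, cz_4 = 0.5, d_4 = 4, h_4 = 3.5, cx_5 = 4.5, cy_5 = 5.5, cz_5 = 7, h_5 = 4.5, cx_6 = 11.5, cy_6 = 3, cz_6 = 0.5, r_6 = 2, cx_7 = 4, cz_7 = 3, w_7 = 2, d_7 = 5, h_7 = 3.5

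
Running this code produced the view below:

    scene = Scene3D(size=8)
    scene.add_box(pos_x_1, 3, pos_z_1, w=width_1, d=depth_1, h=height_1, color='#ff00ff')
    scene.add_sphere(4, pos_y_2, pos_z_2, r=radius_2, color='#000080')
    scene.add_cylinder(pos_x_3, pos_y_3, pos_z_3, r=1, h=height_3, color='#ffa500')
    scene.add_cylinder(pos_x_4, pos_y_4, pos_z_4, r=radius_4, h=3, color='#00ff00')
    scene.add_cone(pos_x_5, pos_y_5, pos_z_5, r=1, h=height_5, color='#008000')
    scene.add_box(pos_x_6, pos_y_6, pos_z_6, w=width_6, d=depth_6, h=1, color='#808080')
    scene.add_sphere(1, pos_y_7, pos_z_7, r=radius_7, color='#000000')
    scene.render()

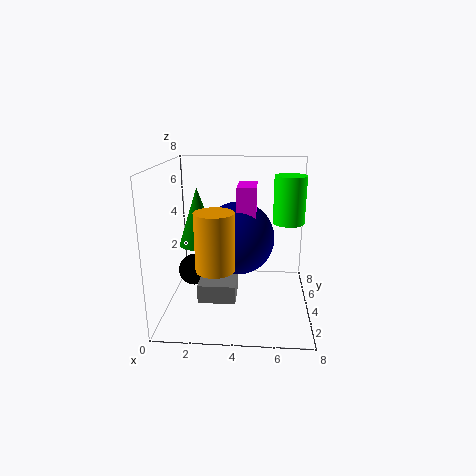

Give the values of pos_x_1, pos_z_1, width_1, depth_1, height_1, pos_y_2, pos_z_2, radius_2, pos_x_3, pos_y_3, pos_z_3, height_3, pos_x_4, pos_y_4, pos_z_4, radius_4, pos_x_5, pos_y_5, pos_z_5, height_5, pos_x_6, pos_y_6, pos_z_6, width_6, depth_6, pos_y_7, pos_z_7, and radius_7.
pos_x_1 = 4; pos_z_1 = 5; width_1 = 1; depth_1 = 2; height_1 = 2; pos_y_2 = 4; pos_z_2 = 4; radius_2 = 2; pos_x_3 = 3; pos_y_3 = 2; pos_z_3 = 3; height_3 = 3; pos_x_4 = 7; pos_y_4 = 7; pos_z_4 = 4; radius_4 = 1; pos_x_5 = 2; pos_y_5 = 3; pos_z_5 = 4; height_5 = 3; pos_x_6 = 2; pos_y_6 = 2; pos_z_6 = 1; width_6 = 2; depth_6 = 2; pos_y_7 = 6; pos_z_7 = 1; radius_7 = 1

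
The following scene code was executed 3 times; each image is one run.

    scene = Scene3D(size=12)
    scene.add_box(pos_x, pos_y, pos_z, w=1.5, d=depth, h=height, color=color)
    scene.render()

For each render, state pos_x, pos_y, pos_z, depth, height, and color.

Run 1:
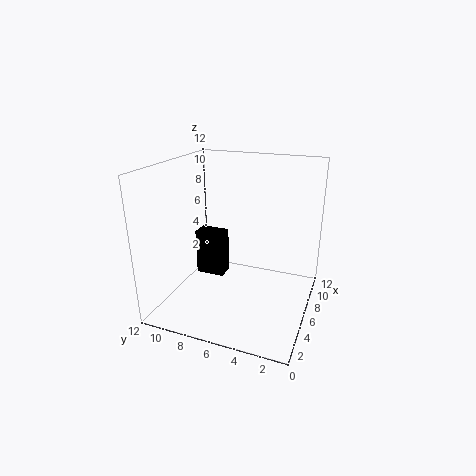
pos_x = 6
pos_y = 7.5
pos_z = 2
depth = 2.5
height = 4
color = 'black'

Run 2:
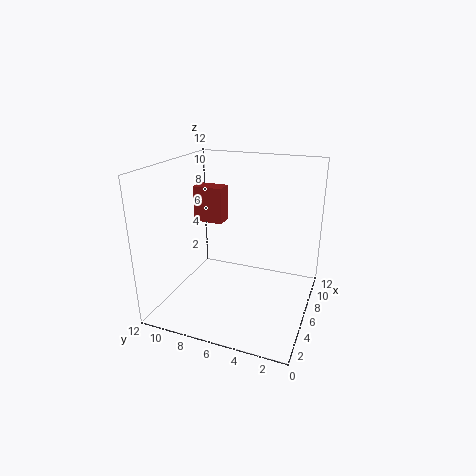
pos_x = 6
pos_y = 7.5
pos_z = 7
depth = 2.5
height = 3
color = 'brown'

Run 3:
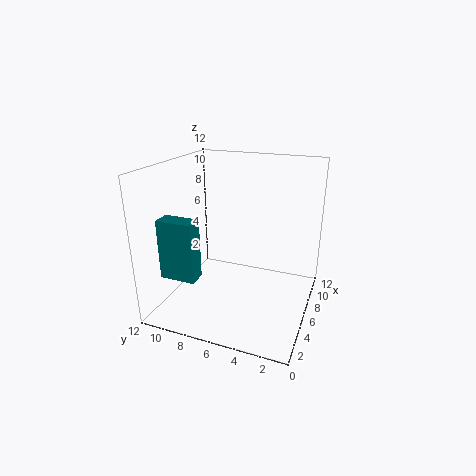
pos_x = 2.5
pos_y = 8.5
pos_z = 3
depth = 3
height = 5
color = 'teal'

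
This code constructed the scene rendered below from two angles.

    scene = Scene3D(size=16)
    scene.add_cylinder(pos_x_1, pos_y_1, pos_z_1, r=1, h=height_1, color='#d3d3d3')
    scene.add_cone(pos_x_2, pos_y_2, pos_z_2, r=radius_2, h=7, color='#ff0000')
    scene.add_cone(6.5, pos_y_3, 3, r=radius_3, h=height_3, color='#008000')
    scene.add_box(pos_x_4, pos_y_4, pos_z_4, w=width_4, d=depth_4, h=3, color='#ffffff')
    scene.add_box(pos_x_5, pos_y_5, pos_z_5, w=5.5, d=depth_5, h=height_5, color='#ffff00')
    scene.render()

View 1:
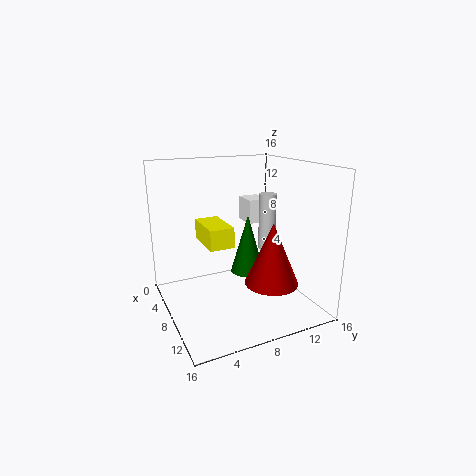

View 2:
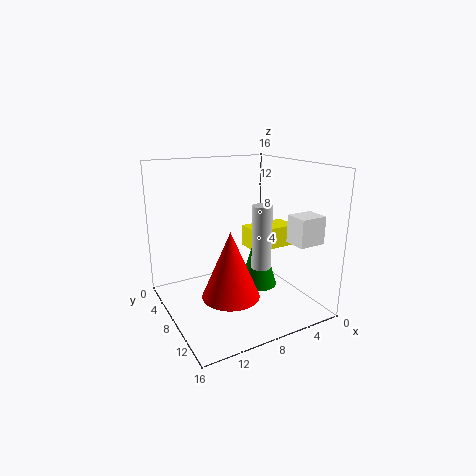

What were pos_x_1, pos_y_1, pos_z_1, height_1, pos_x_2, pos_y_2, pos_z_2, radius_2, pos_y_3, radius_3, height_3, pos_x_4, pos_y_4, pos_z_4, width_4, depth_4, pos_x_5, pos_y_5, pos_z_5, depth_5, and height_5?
pos_x_1 = 7.5; pos_y_1 = 12; pos_z_1 = 6; height_1 = 6.5; pos_x_2 = 10.5; pos_y_2 = 11; pos_z_2 = 3; radius_2 = 3; pos_y_3 = 10; radius_3 = 2; height_3 = 7; pos_x_4 = 1; pos_y_4 = 11.5; pos_z_4 = 8; width_4 = 3; depth_4 = 2.5; pos_x_5 = 0.5; pos_y_5 = 5.5; pos_z_5 = 6; depth_5 = 3; height_5 = 2.5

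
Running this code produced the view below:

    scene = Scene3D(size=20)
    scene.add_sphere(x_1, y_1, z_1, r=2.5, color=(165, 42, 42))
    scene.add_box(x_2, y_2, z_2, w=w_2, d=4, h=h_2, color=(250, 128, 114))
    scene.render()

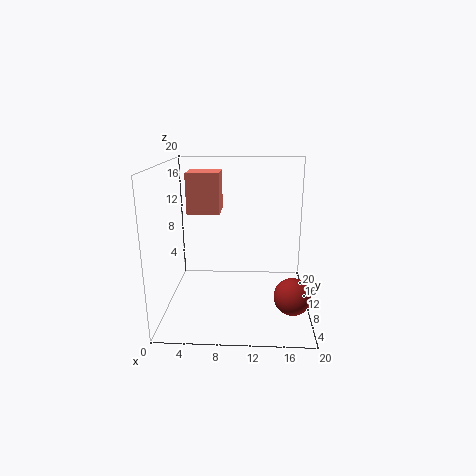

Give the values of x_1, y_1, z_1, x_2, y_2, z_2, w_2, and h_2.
x_1 = 17.5
y_1 = 6.5
z_1 = 3
x_2 = 4
y_2 = 5.5
z_2 = 14.5
w_2 = 4
h_2 = 5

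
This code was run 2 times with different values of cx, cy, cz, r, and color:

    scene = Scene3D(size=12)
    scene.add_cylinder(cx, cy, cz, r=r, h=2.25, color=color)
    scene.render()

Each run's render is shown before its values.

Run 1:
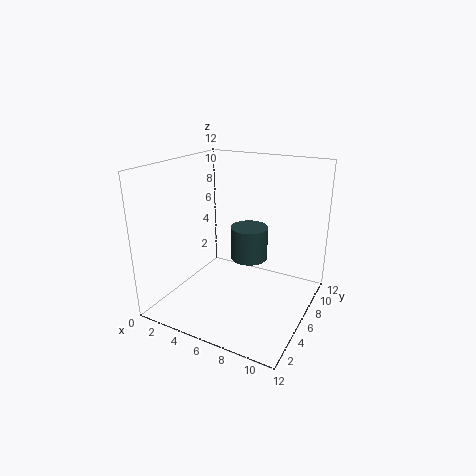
cx = 8.75, cy = 2.5, cz = 6.5, r = 1.25, color = 'darkslategray'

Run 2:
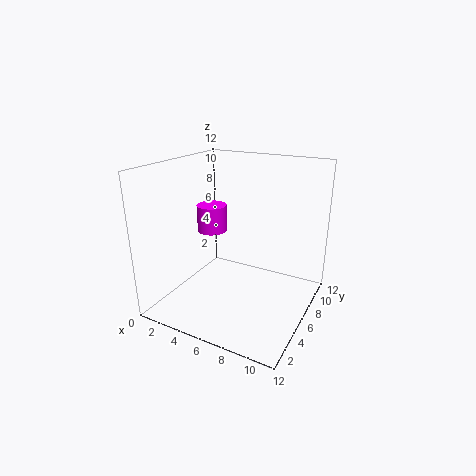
cx = 3.5, cy = 6, cz = 6.25, r = 1.25, color = 'magenta'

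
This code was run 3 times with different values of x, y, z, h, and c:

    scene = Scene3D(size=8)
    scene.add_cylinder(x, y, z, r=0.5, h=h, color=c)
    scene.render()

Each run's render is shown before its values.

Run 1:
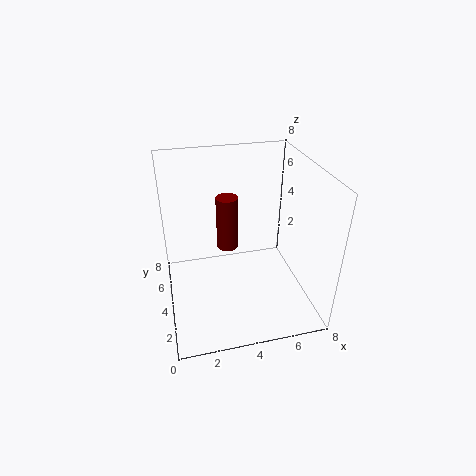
x = 3
y = 2
z = 5
h = 2.5
c = 'maroon'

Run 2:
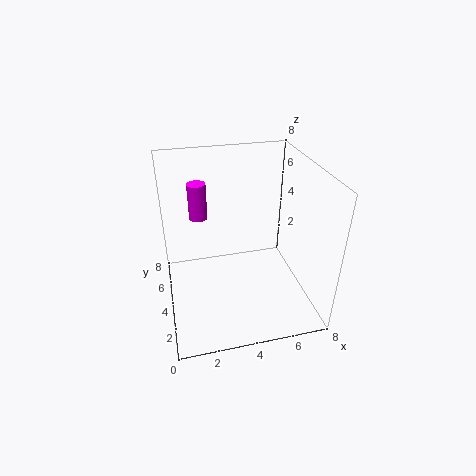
x = 2
y = 5
z = 5
h = 2
c = 'magenta'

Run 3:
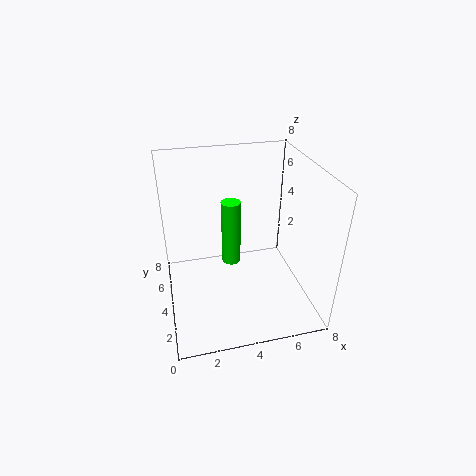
x = 3.5
y = 3.5
z = 3
h = 3.5
c = 'lime'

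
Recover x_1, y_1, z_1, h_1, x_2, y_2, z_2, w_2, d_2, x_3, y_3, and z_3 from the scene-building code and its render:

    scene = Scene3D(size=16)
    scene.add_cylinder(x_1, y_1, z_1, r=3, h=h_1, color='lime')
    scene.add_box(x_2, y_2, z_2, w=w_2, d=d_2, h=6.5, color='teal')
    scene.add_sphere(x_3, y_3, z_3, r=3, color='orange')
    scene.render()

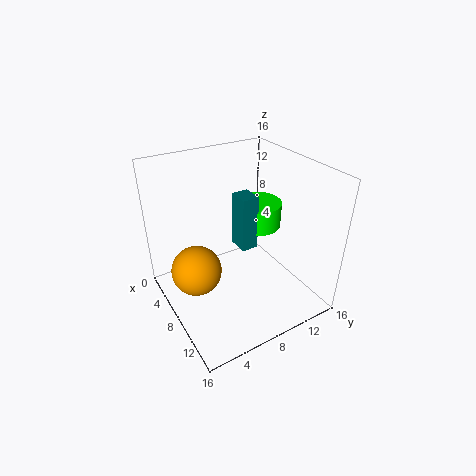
x_1 = 5
y_1 = 12.5
z_1 = 7
h_1 = 3
x_2 = 5
y_2 = 9
z_2 = 5.5
w_2 = 2.5
d_2 = 2
x_3 = 5
y_3 = 4
z_3 = 3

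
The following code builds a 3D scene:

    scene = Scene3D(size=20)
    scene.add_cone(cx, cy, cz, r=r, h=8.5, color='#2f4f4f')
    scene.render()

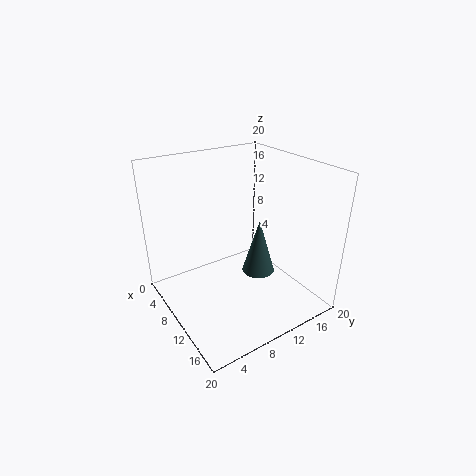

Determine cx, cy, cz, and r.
cx = 9
cy = 14.5
cz = 2.5
r = 2.5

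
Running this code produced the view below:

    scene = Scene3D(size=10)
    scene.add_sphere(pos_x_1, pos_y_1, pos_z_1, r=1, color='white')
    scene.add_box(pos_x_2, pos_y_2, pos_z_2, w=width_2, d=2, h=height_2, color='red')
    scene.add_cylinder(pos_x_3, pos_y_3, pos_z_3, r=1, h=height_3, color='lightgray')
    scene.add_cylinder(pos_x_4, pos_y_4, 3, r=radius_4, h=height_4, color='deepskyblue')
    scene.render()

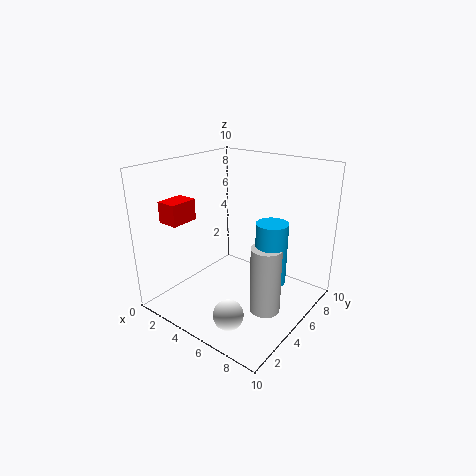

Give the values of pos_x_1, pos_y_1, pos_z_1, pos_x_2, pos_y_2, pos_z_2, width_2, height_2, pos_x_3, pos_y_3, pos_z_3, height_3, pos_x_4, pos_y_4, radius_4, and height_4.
pos_x_1 = 6.5; pos_y_1 = 2; pos_z_1 = 1; pos_x_2 = 0.5; pos_y_2 = 2; pos_z_2 = 6; width_2 = 1.5; height_2 = 1.5; pos_x_3 = 8; pos_y_3 = 4; pos_z_3 = 1; height_3 = 4.5; pos_x_4 = 8; pos_y_4 = 4.5; radius_4 = 1; height_4 = 4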